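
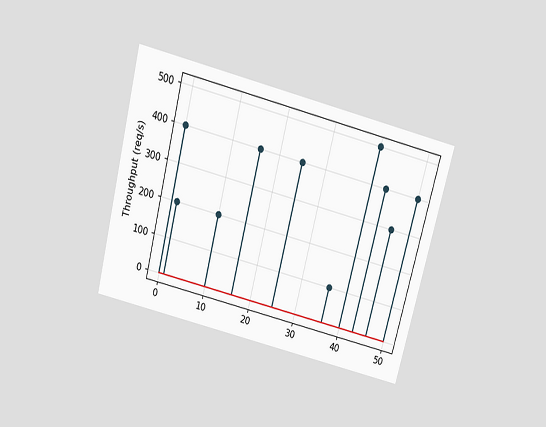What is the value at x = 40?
The chart is tilted about 14° clockwise and viewed slightly from above. The stem at x=40 reaches 500req/s.

500req/s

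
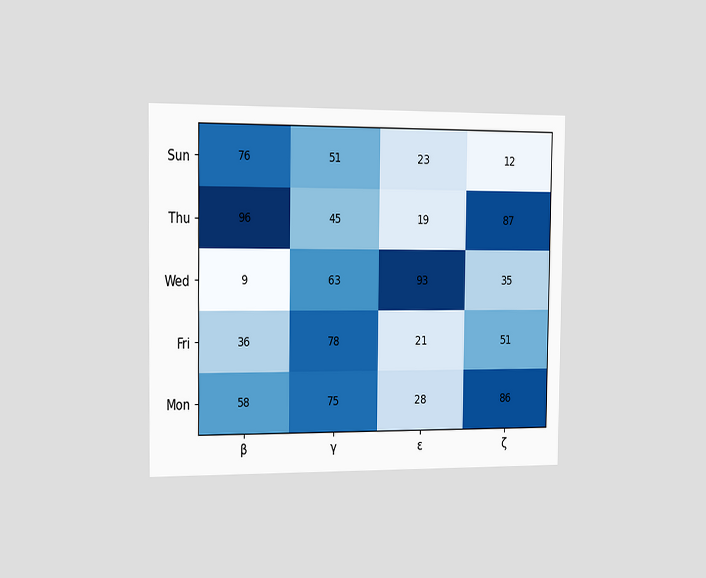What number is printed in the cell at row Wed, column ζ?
35

The chart is viewed slightly from the left. The (Wed, ζ) cell reads 35.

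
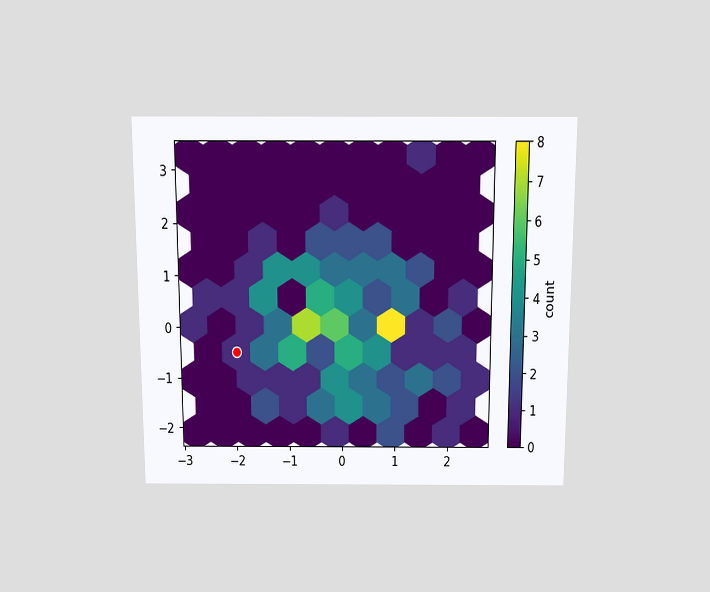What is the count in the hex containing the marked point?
1

The chart is viewed slightly from above. The marked hex reads 1 on the colorbar.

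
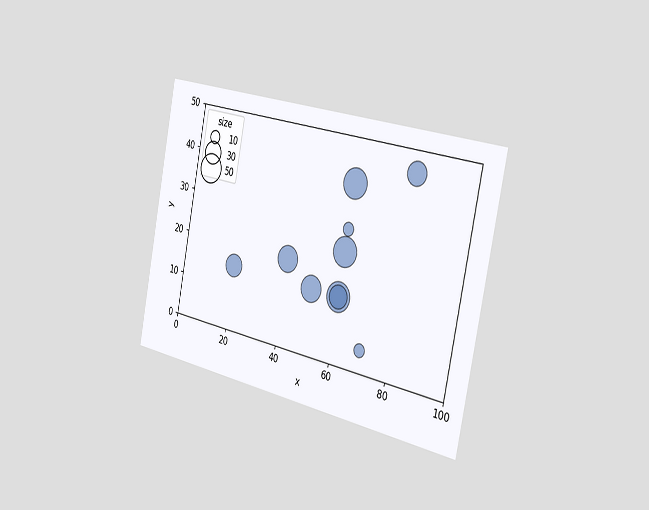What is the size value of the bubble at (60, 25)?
50

The chart is tilted about 11° clockwise and viewed slightly from the right. Matching the bubble at (60, 25) against the size legend gives 50.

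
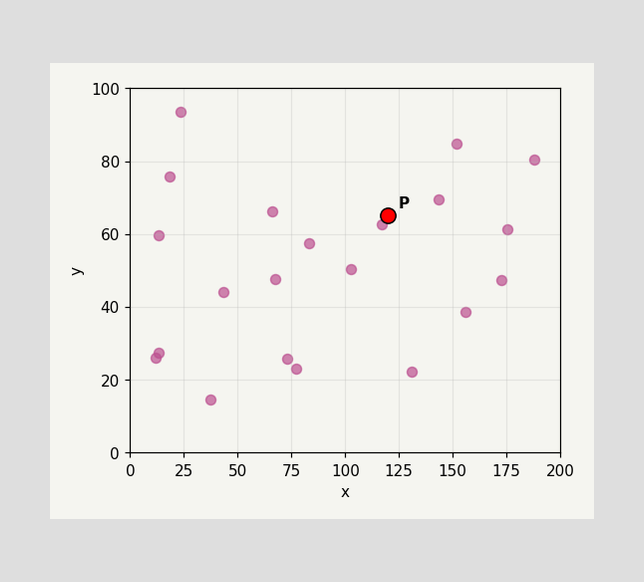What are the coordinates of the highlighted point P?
Following the gridlines from P to each axis, P sits at (120, 65).

(120, 65)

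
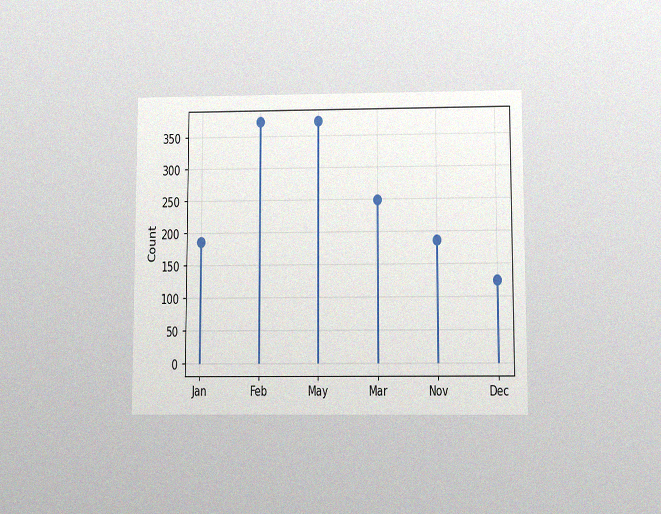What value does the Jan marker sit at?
186

The chart is viewed slightly from below, with some photo noise. The Jan marker sits at 186.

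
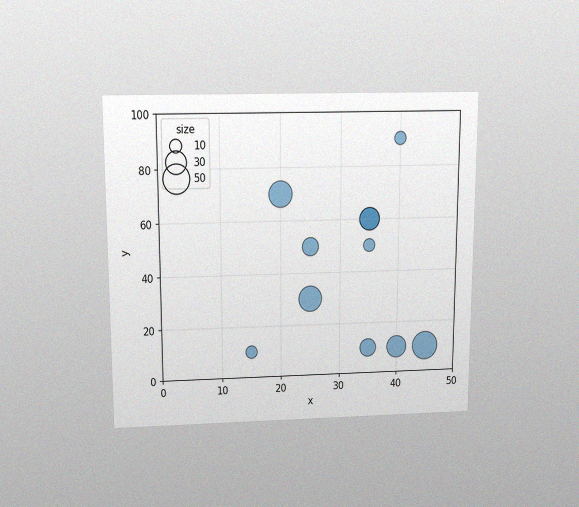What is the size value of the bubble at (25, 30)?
The chart is viewed slightly from above, with some photo noise. Matching the bubble at (25, 30) against the size legend gives 40.

40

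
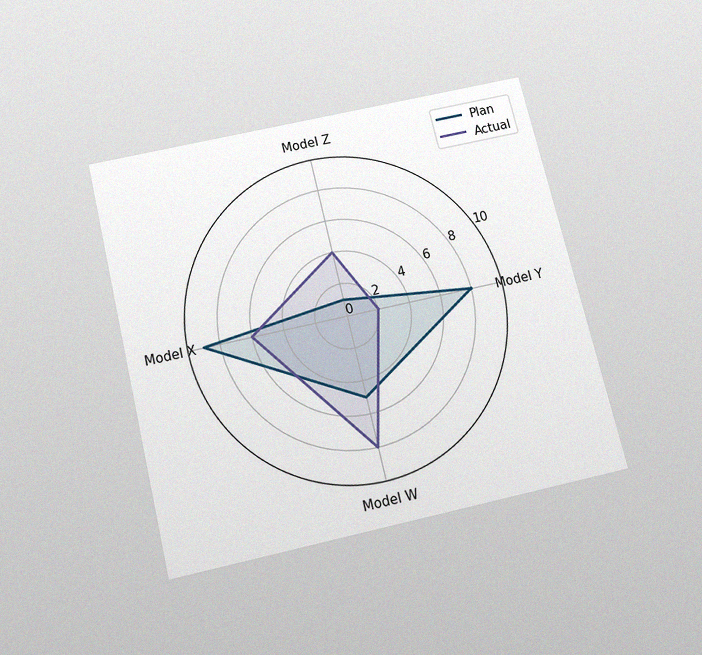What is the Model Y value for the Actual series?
The chart is tilted about 14° counter-clockwise and viewed slightly from below, with some photo noise. On the Model Y axis, Actual reaches 2.

2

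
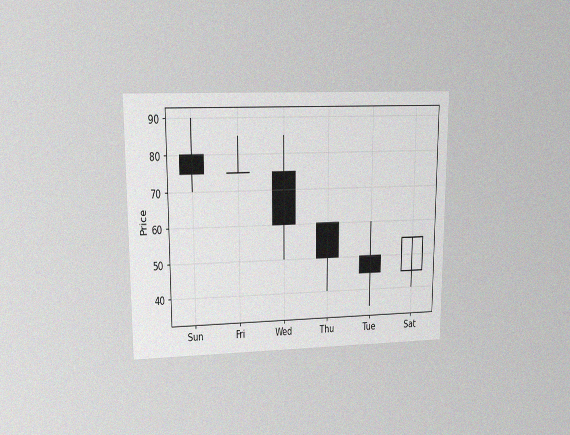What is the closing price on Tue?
45

The chart is viewed at a slight angle, with some photo noise. The Tue candle closes at 45.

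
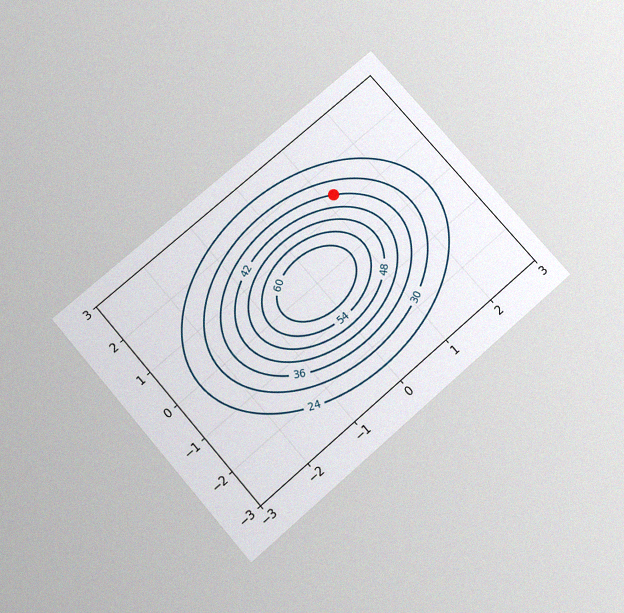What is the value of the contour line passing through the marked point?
36

The chart is tilted about 41° counter-clockwise and viewed slightly from below, with some photo noise. The marked point sits on the contour labelled 36.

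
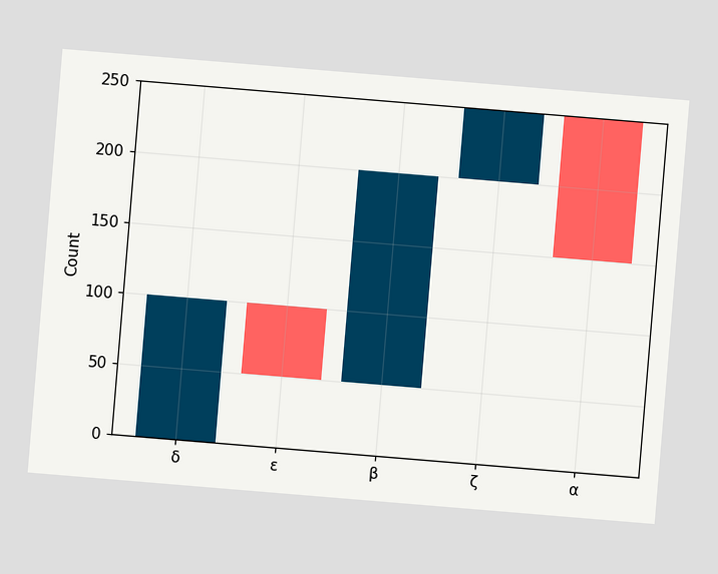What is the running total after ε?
The chart is tilted about 5° clockwise. After ε the running total reaches 50.

50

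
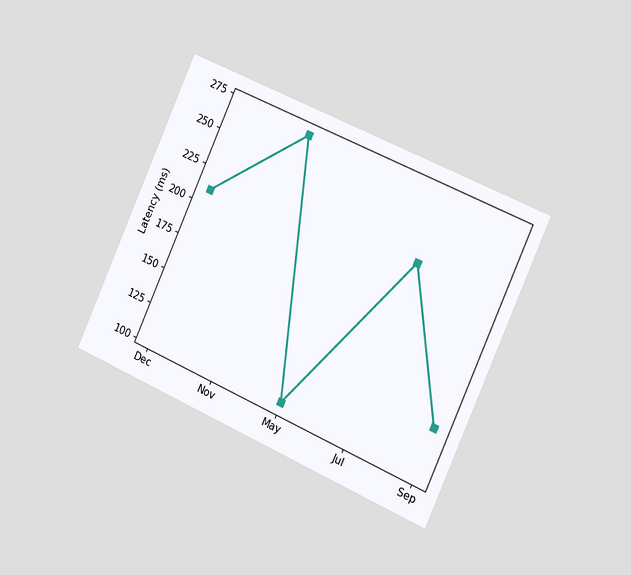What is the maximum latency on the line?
The chart is tilted about 24° clockwise and viewed slightly from the right. The highest point is at Nov, and reading across to the y-axis gives 270ms.

270ms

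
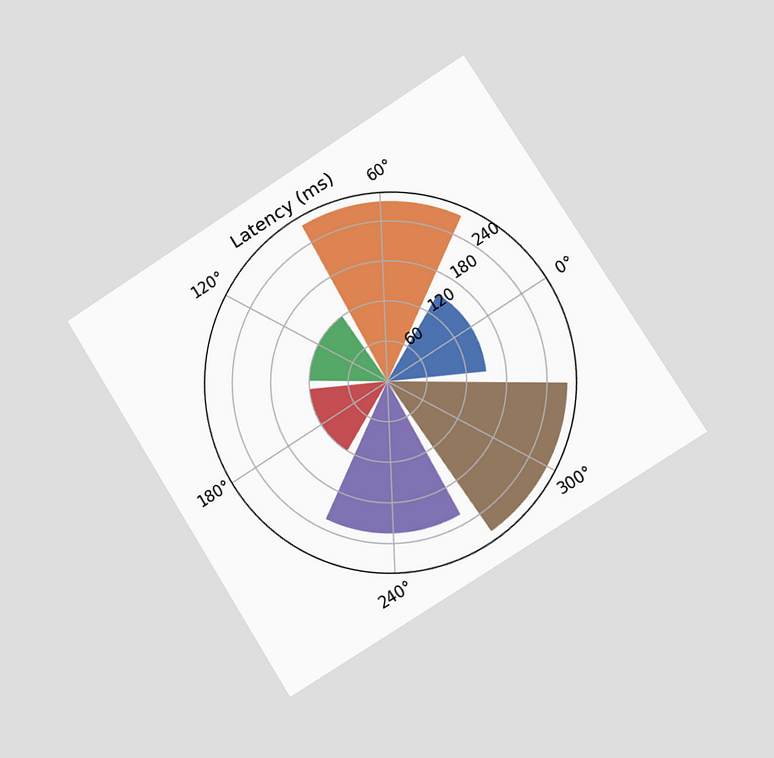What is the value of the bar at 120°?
120ms

The chart is tilted about 32° counter-clockwise and viewed slightly from the right. The bar at 120° reaches 120ms on the radial axis.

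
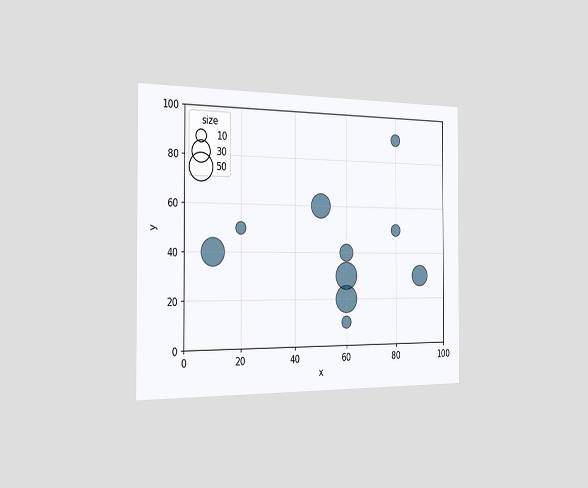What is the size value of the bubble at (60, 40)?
The chart is viewed slightly from the left. Matching the bubble at (60, 40) against the size legend gives 20.

20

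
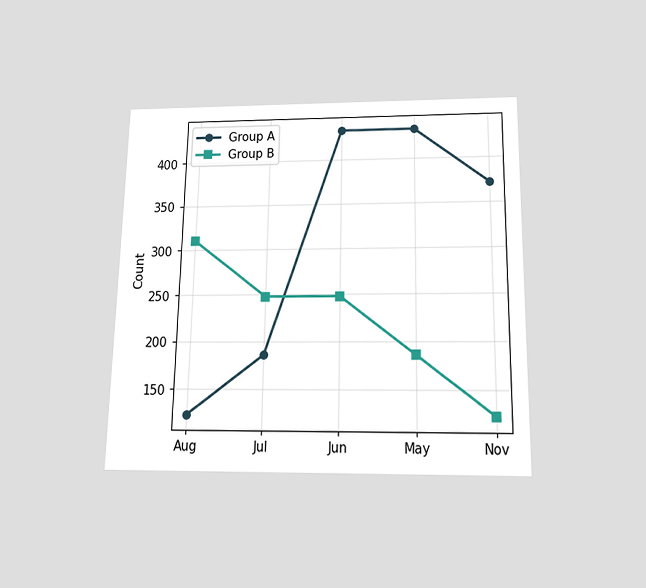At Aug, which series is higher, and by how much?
Group B, by 186

The chart is viewed slightly from below. At Aug, Group B sits above the other line by 186.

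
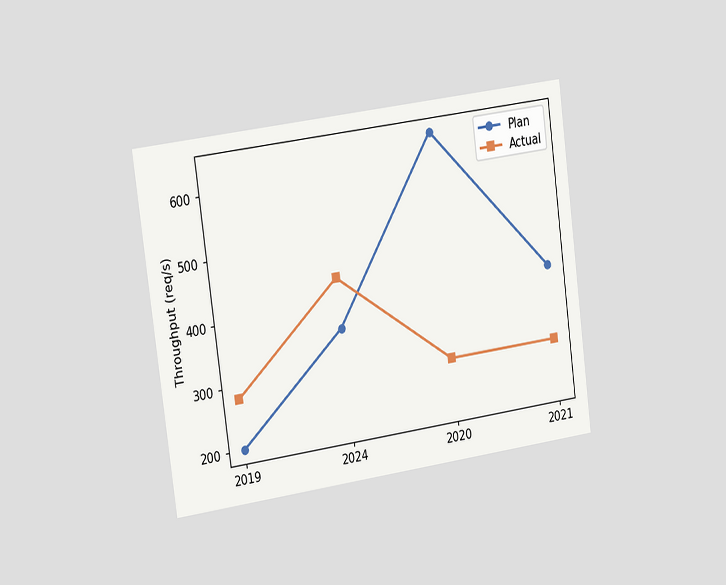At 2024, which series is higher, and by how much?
The chart is tilted about 8° counter-clockwise and viewed slightly from the left. At 2024, Actual sits above the other line by 80req/s.

Actual, by 80req/s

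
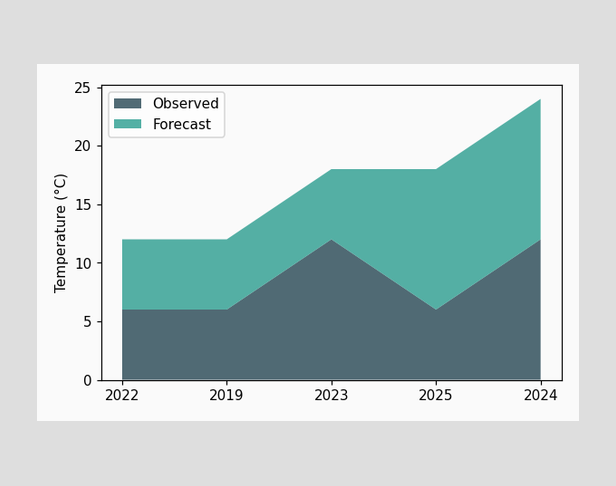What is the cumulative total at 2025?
18°C

The stacked total at 2025 reaches 18°C.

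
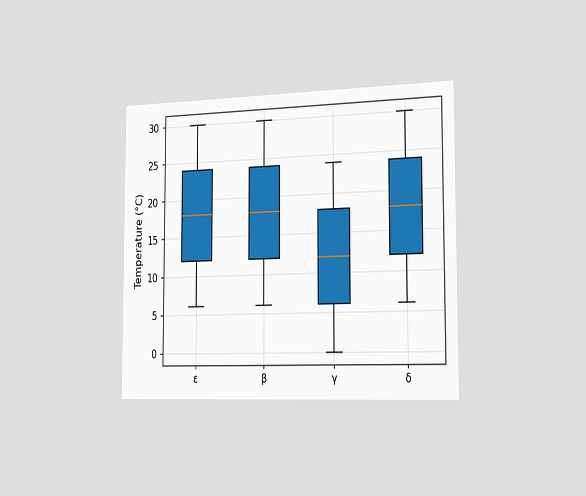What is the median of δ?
18°C

The chart is viewed slightly from the right. The median line in the δ box sits at 18°C.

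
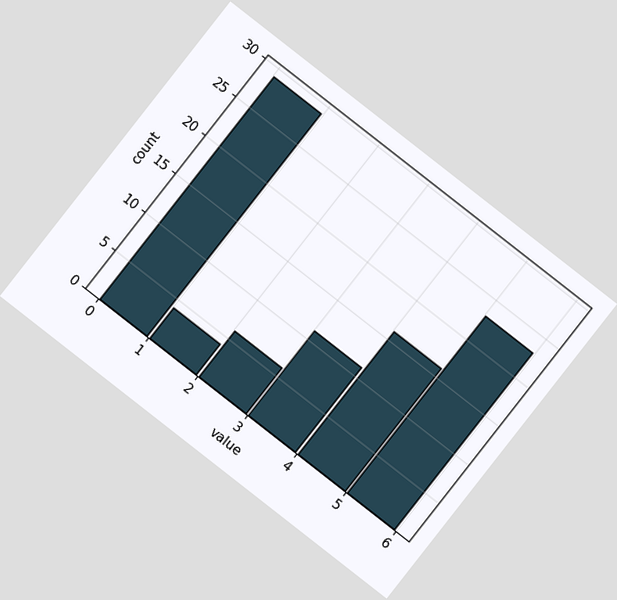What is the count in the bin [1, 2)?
4

The chart is tilted about 38° clockwise. The [1, 2) bin has height 4.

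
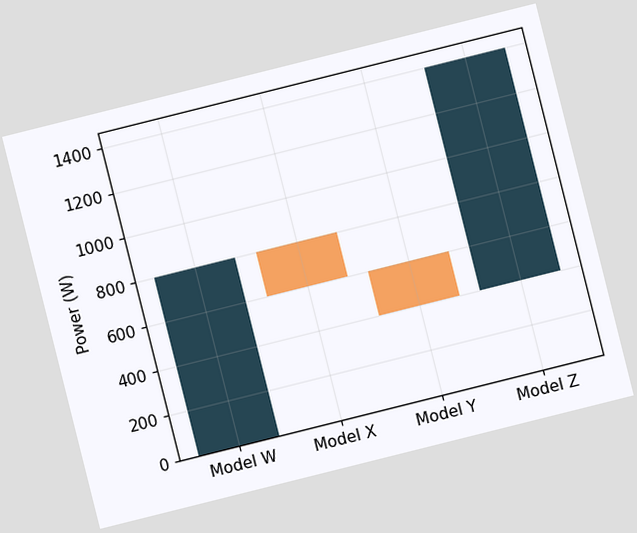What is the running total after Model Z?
The chart is tilted about 14° counter-clockwise. After Model Z the running total reaches 1400W.

1400W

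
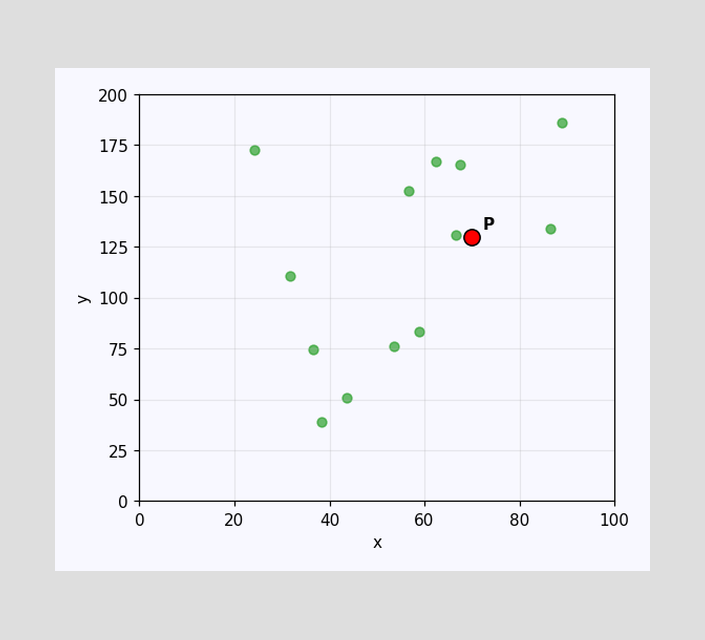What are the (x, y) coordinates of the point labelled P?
Following the gridlines from P to each axis, P sits at (70, 130).

(70, 130)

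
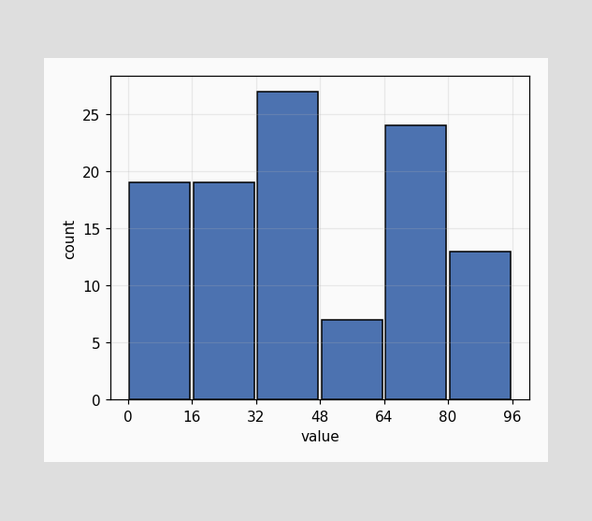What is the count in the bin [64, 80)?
24

The [64, 80) bin has height 24.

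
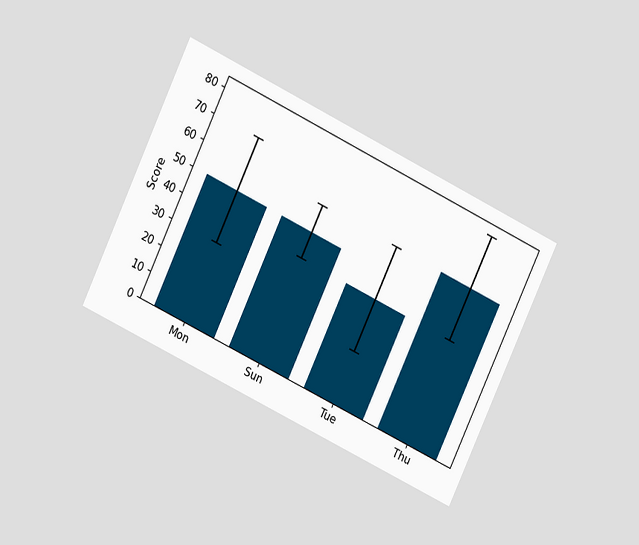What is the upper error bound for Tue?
60

The chart is tilted about 25° clockwise and viewed at a slight angle. The Tue bar's upper whisker reaches 60.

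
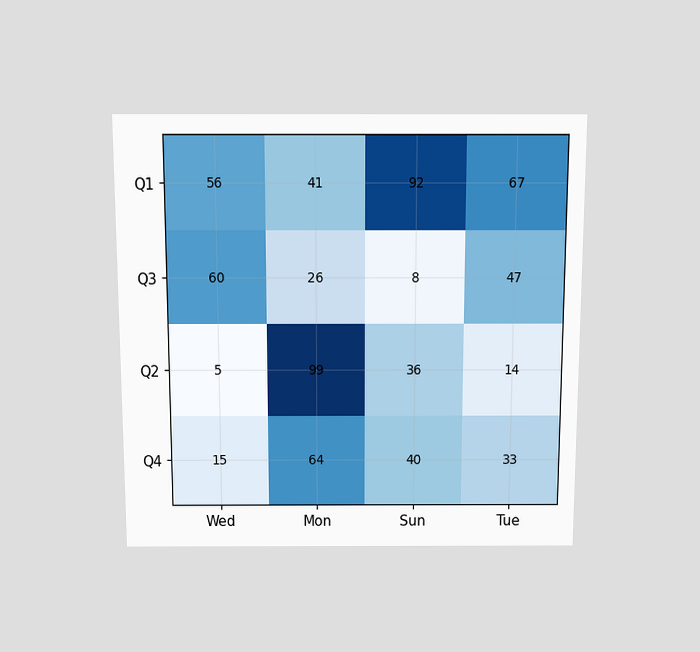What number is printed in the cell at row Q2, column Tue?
The chart is viewed slightly from above. The (Q2, Tue) cell reads 14.

14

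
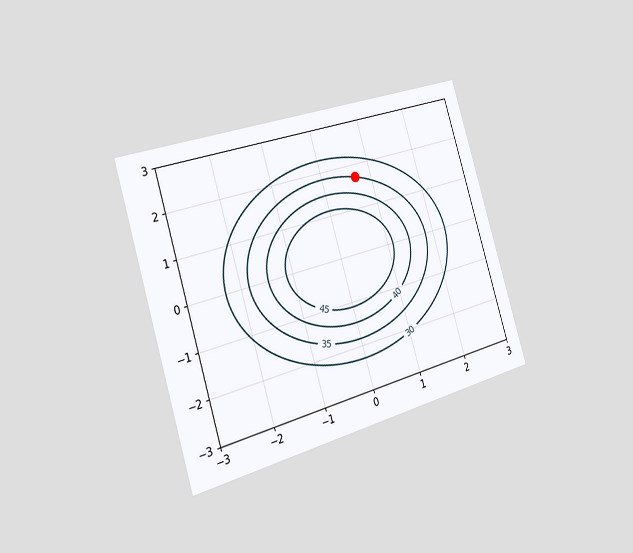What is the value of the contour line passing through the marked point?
The chart is tilted about 17° counter-clockwise and viewed slightly from the left. The marked point sits on the contour labelled 35.

35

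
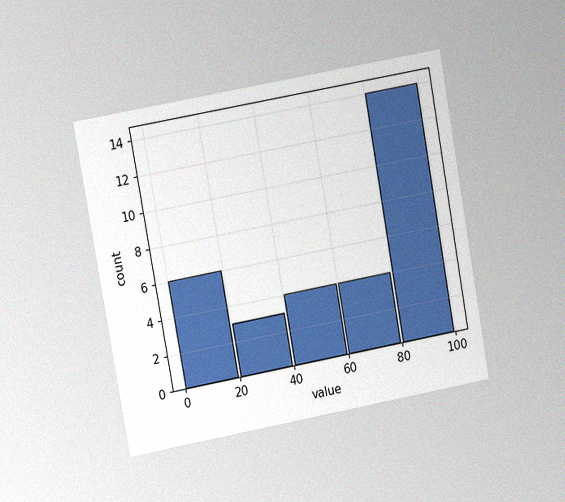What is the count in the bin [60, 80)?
The chart is tilted about 10° counter-clockwise and viewed at a slight angle, with some photo noise. The [60, 80) bin has height 4.

4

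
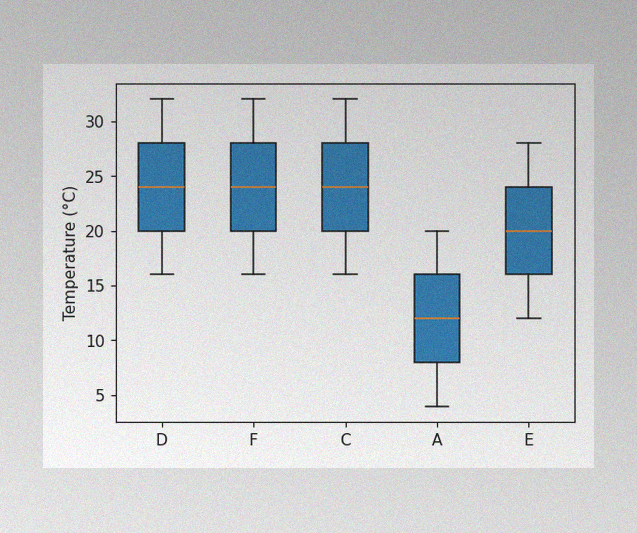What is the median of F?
The image has some photo noise and uneven lighting. The median line in the F box sits at 24°C.

24°C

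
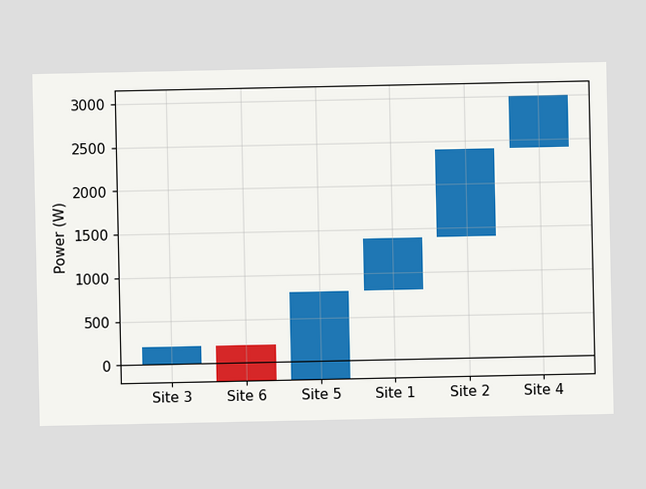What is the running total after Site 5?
800W

After Site 5 the running total reaches 800W.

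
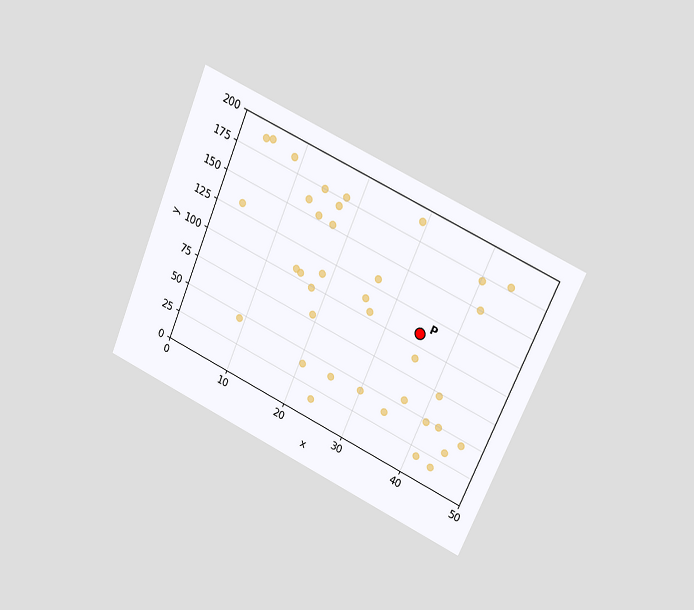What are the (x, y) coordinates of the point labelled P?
The chart is tilted about 23° clockwise and viewed at a slight angle. Following the gridlines from P to each axis, P sits at (35, 110).

(35, 110)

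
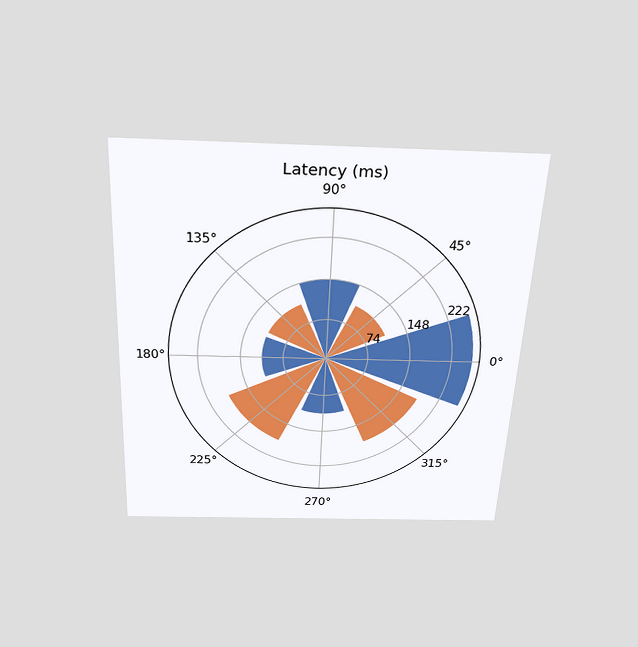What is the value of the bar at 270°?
The chart is tilted about 3° clockwise and viewed slightly from above. The bar at 270° reaches 111ms on the radial axis.

111ms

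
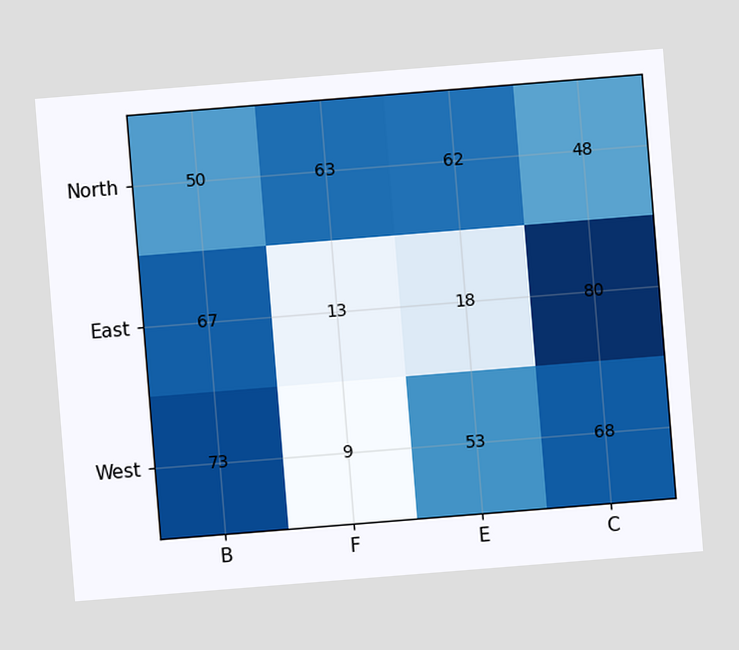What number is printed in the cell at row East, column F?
The chart is tilted about 5° counter-clockwise. The (East, F) cell reads 13.

13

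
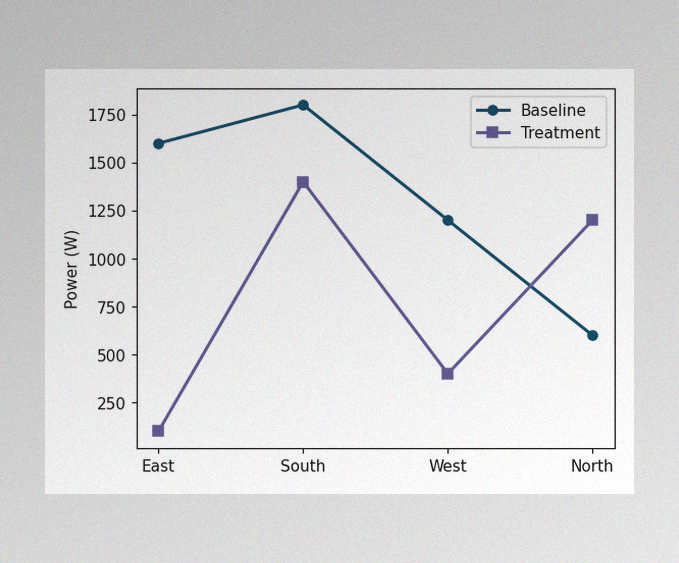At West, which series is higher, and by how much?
The image has some photo noise and uneven lighting. At West, Baseline sits above the other line by 800W.

Baseline, by 800W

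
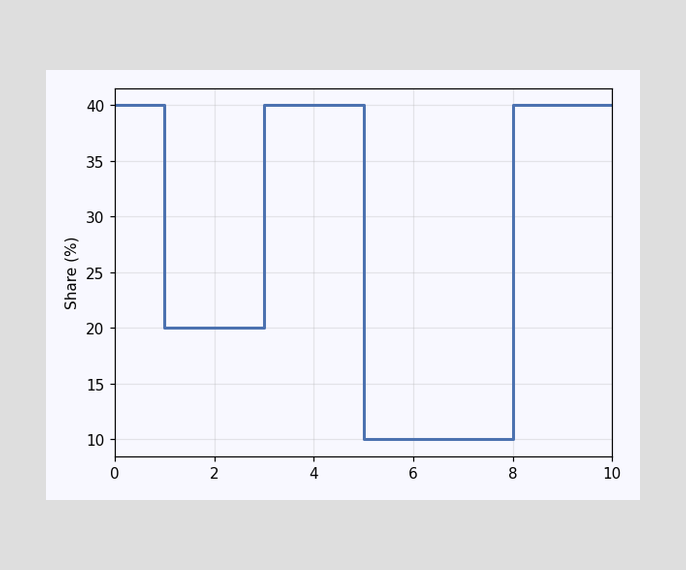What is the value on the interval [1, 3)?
20%

On [1, 3) the step sits at 20%.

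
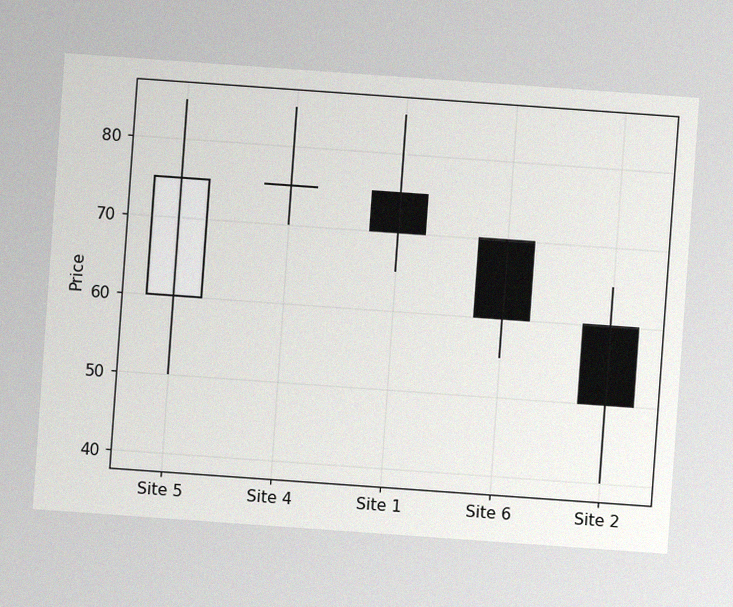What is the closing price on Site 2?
The chart is tilted about 4° clockwise, with some photo noise. The Site 2 candle closes at 50.

50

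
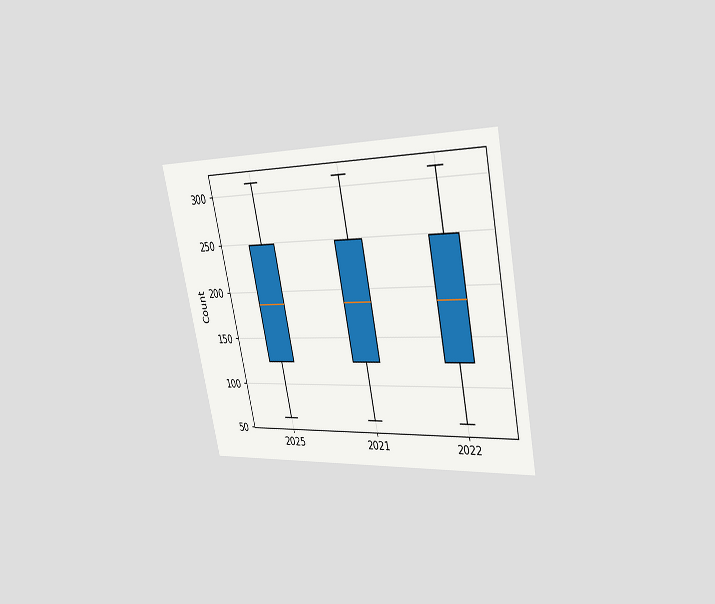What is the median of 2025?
186

The chart is tilted about 12° counter-clockwise and viewed slightly from the right. The median line in the 2025 box sits at 186.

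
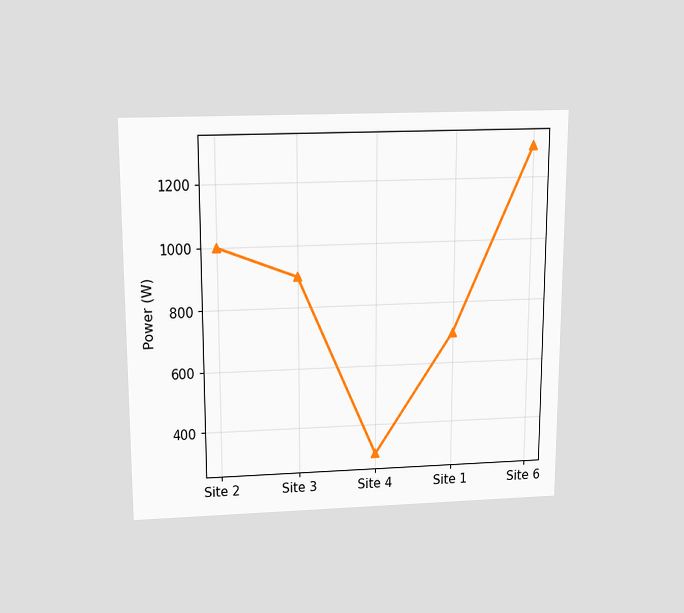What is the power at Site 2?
The chart is viewed slightly from above. At Site 2, the line is at 1000W.

1000W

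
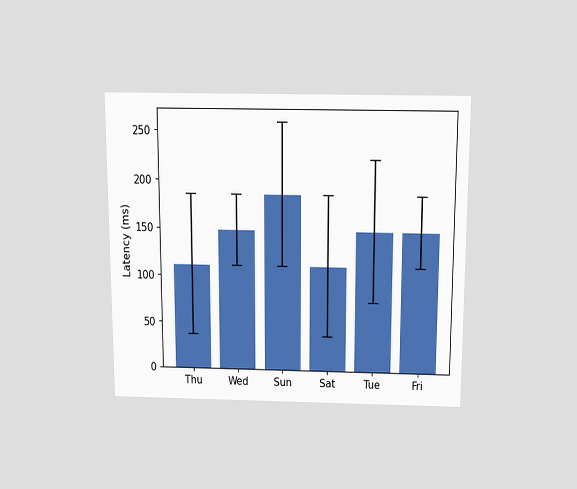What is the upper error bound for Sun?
259ms

The chart is viewed slightly from above. The Sun bar's upper whisker reaches 259ms.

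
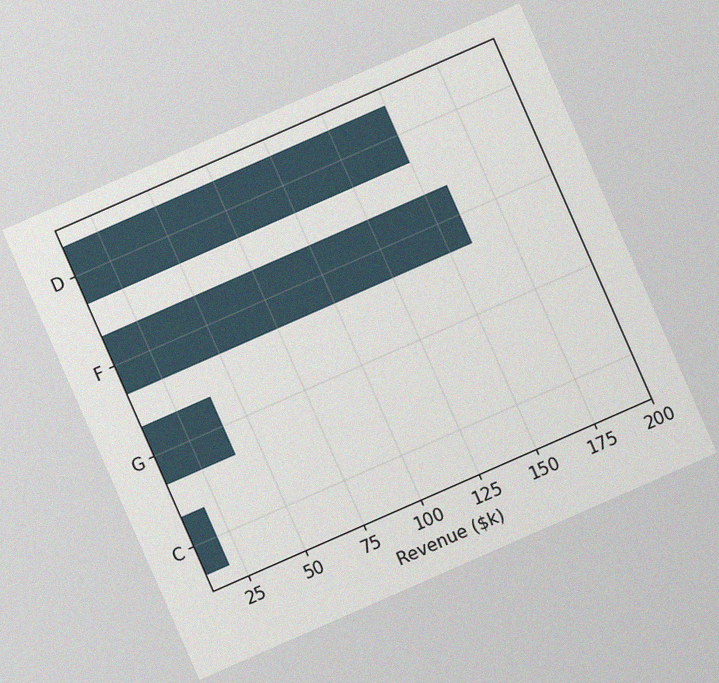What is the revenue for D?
The chart is tilted about 24° counter-clockwise, with some photo noise. Reading along the chart's x-axis, the D bar reaches $150k.

$150k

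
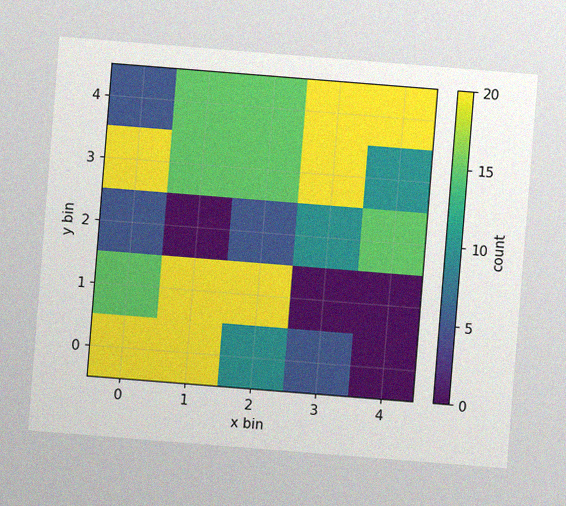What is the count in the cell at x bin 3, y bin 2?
10

The chart is tilted about 5° clockwise, with some photo noise. Matching the cell (3, 2) against the colorbar gives 10.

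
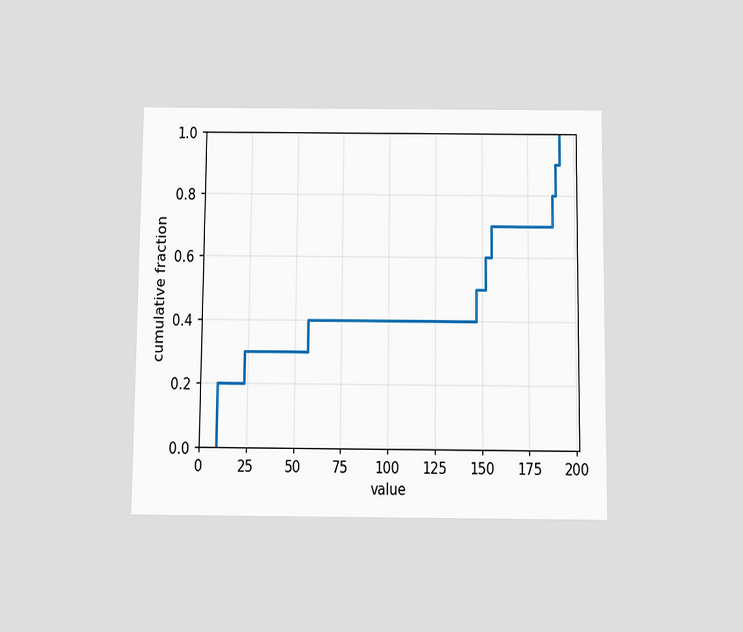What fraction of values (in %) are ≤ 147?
50%

The chart is viewed slightly from below. At x=147 the ECDF step is at 50%.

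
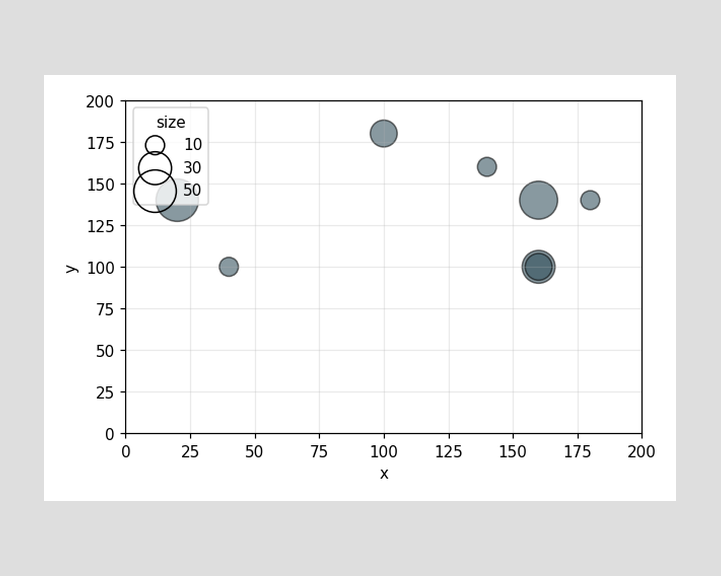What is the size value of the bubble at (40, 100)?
Matching the bubble at (40, 100) against the size legend gives 10.

10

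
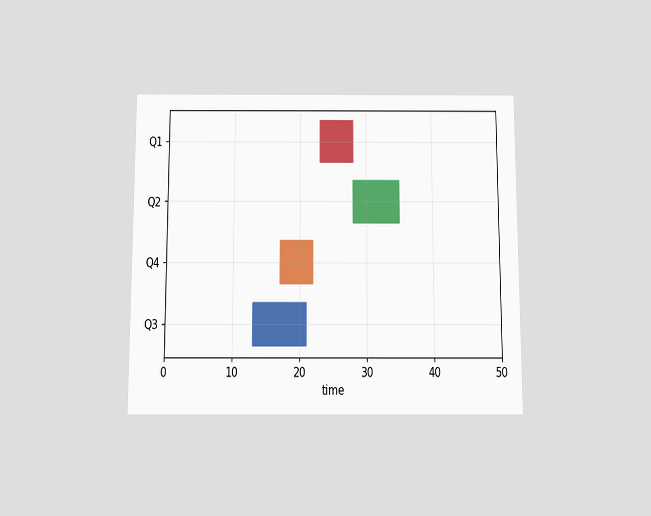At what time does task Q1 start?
23

The chart is viewed slightly from below. The Q1 bar begins at t=23.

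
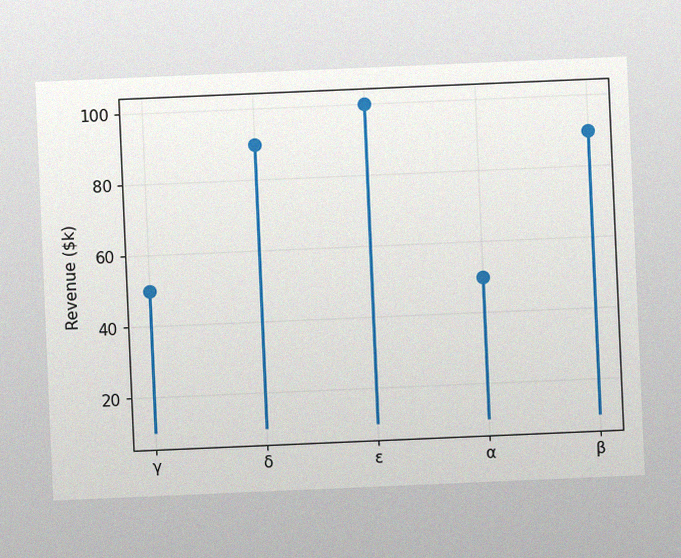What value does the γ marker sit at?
$50k

The chart is tilted about 2° counter-clockwise, with some photo noise. The γ marker sits at $50k.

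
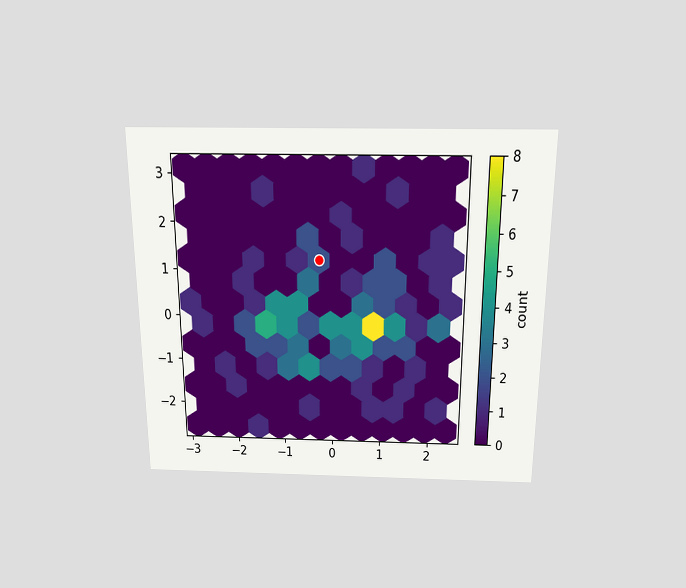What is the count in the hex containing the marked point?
The chart is viewed slightly from above. The marked hex reads 2 on the colorbar.

2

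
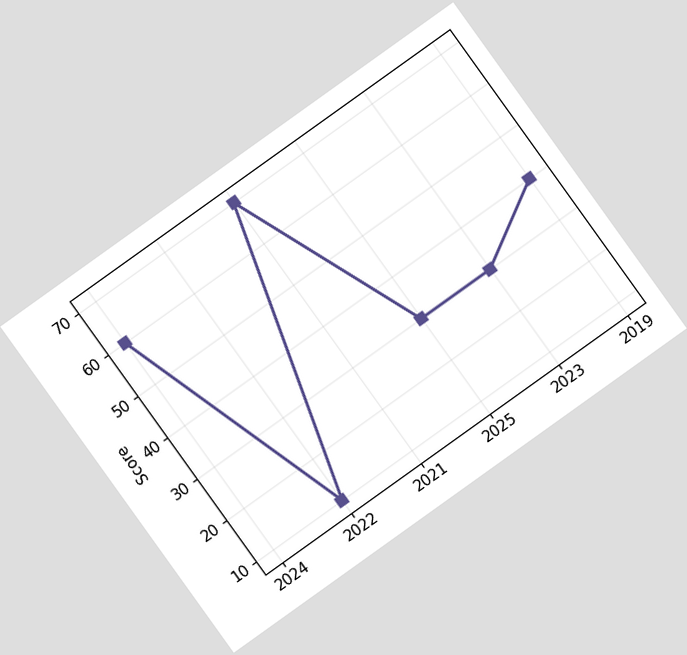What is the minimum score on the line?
10

The chart is tilted about 36° counter-clockwise. The lowest point is at 2022, and reading across to the y-axis gives 10.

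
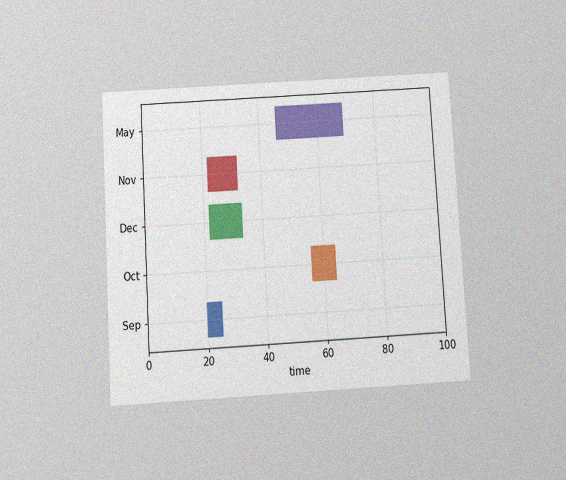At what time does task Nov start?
The chart is tilted about 3° counter-clockwise and viewed slightly from below, with some photo noise. The Nov bar begins at t=22.

22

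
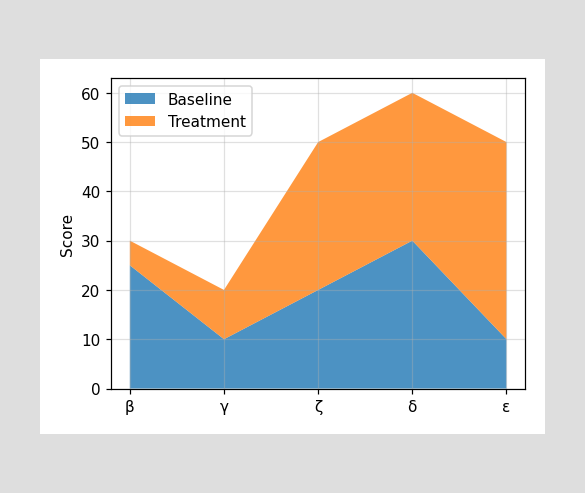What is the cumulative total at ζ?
50

The stacked total at ζ reaches 50.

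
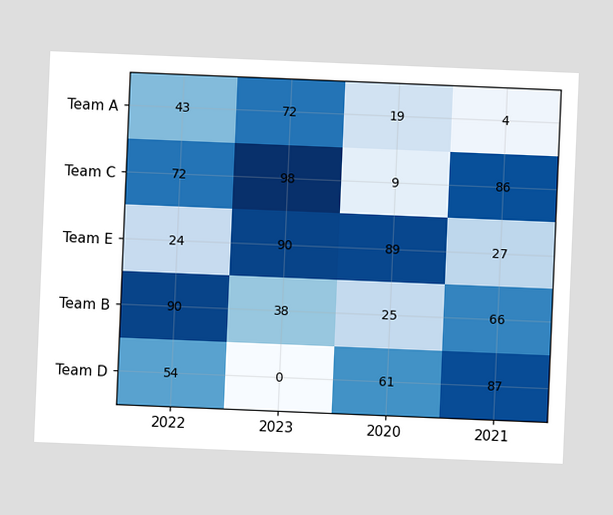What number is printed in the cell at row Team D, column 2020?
61

The chart is tilted about 2° clockwise. The (Team D, 2020) cell reads 61.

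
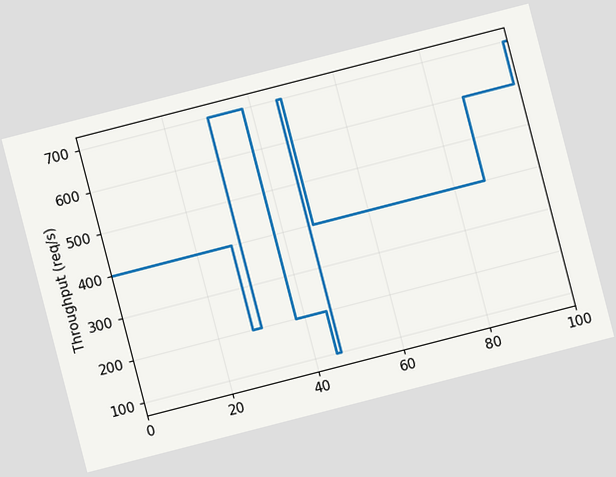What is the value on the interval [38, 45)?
200req/s

The chart is tilted about 14° counter-clockwise. On [38, 45) the step sits at 200req/s.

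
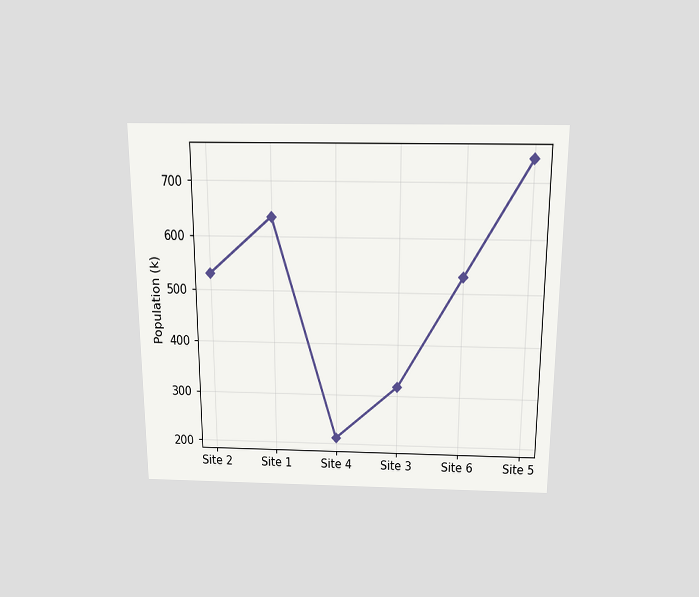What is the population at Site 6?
530k

The chart is viewed slightly from above. At Site 6, the line is at 530k.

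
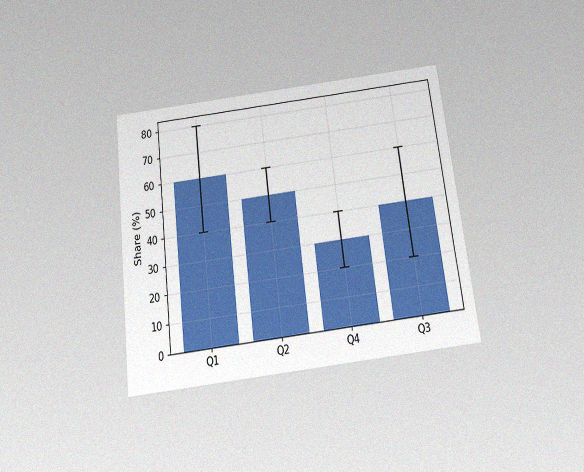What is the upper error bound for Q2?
The chart is tilted about 7° counter-clockwise and viewed slightly from below, with some photo noise. The Q2 bar's upper whisker reaches 60%.

60%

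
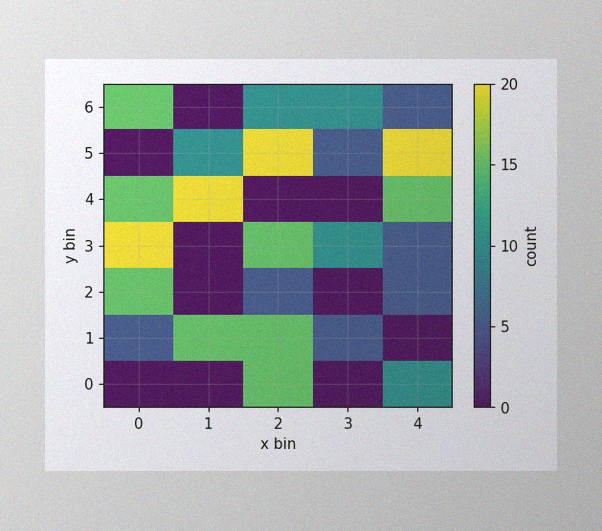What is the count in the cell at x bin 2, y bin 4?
0

The image has some photo noise and uneven lighting. Matching the cell (2, 4) against the colorbar gives 0.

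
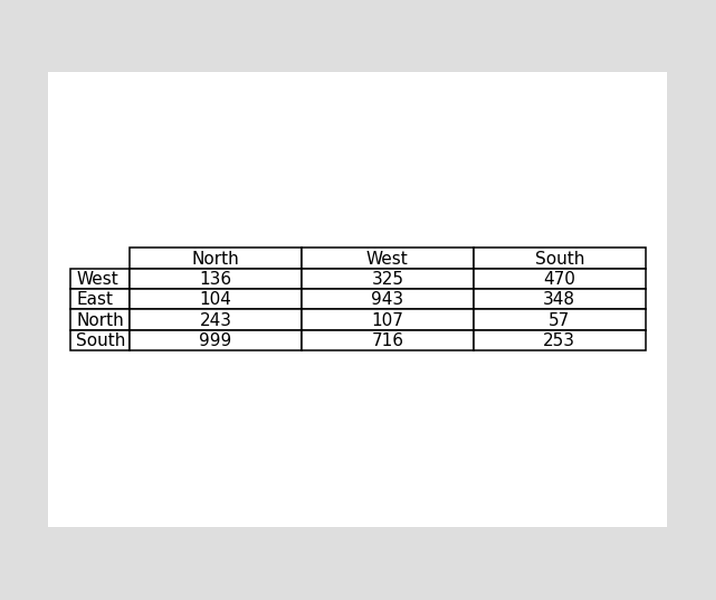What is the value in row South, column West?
716

The (South, West) cell reads 716.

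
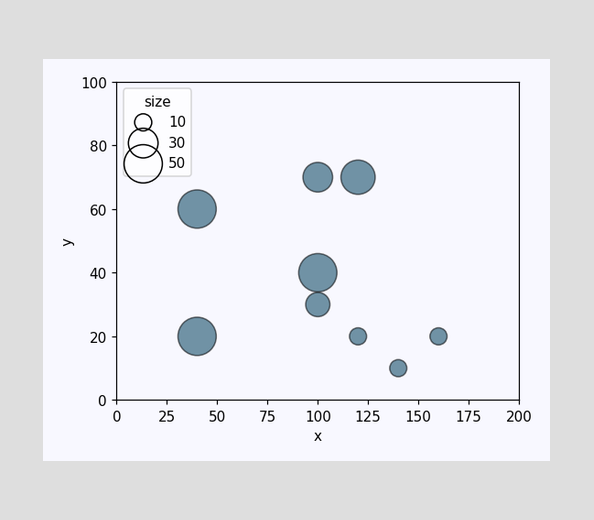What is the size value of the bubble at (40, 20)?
Matching the bubble at (40, 20) against the size legend gives 50.

50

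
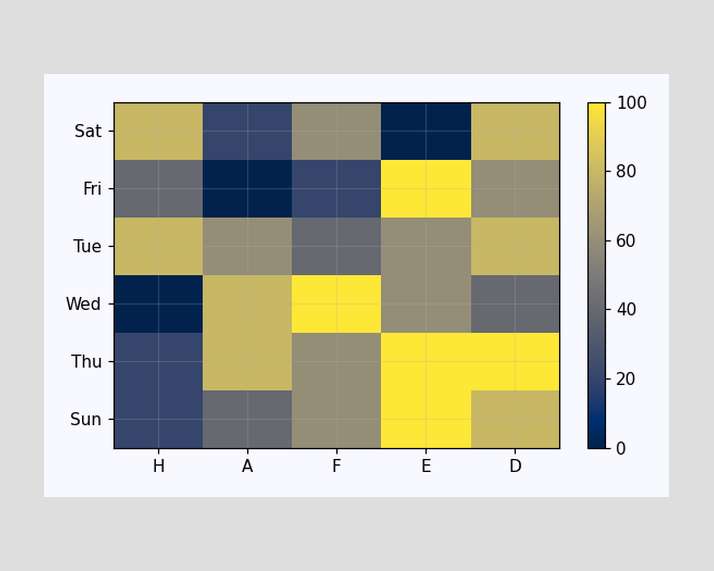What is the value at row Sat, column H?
Matching cell (Sat, H) against the colorbar gives 80.

80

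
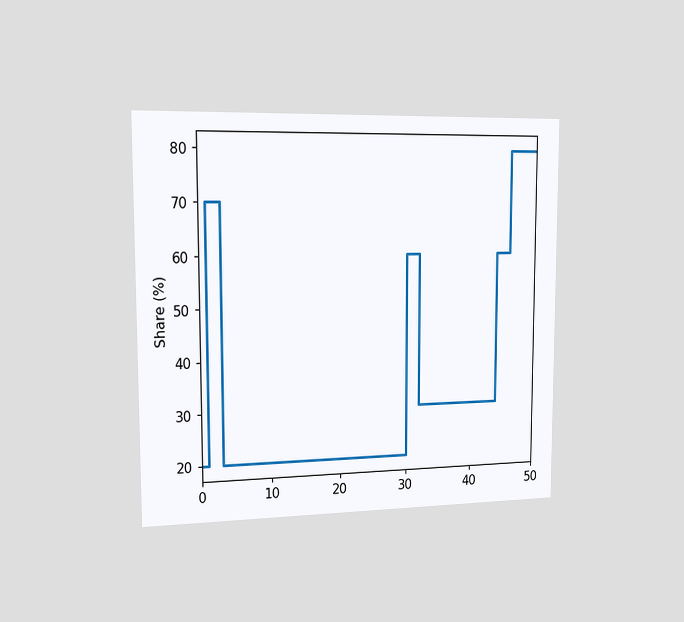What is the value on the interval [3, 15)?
The chart is viewed slightly from the left. On [3, 15) the step sits at 20%.

20%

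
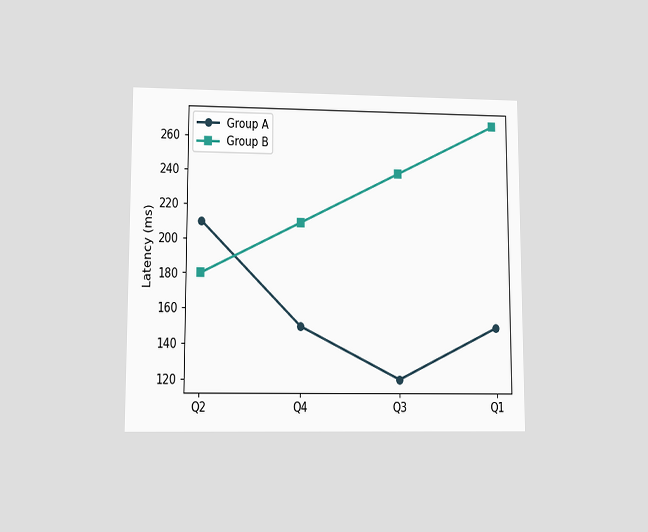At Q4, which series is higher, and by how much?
Group B, by 60ms

The chart is viewed at a slight angle. At Q4, Group B sits above the other line by 60ms.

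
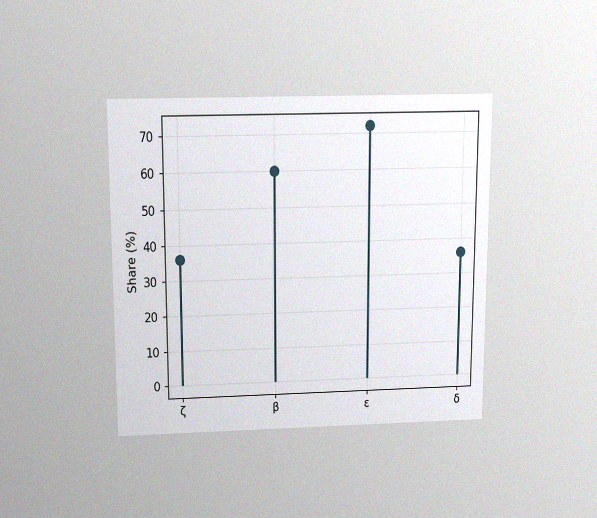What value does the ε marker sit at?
The chart is viewed slightly from above, with some photo noise. The ε marker sits at 72%.

72%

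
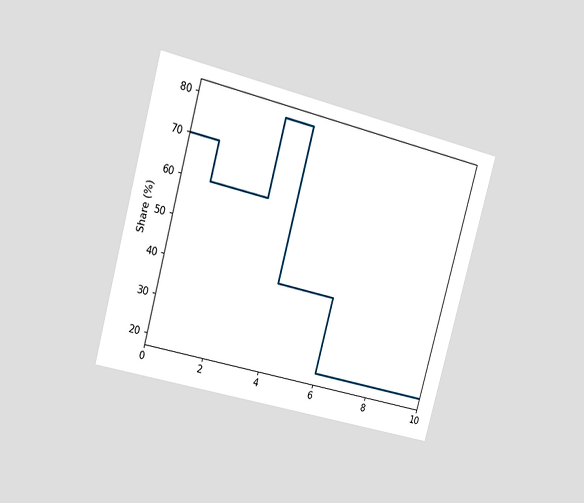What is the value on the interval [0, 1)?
The chart is tilted about 15° clockwise and viewed slightly from the left. On [0, 1) the step sits at 70%.

70%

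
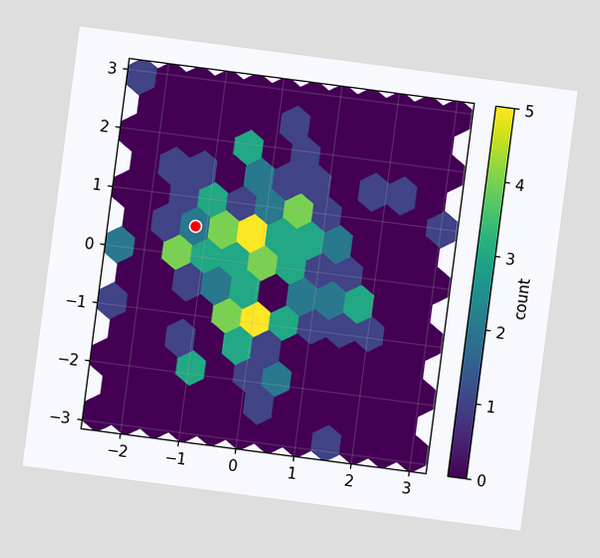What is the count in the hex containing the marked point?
2

The chart is tilted about 7° clockwise. The marked hex reads 2 on the colorbar.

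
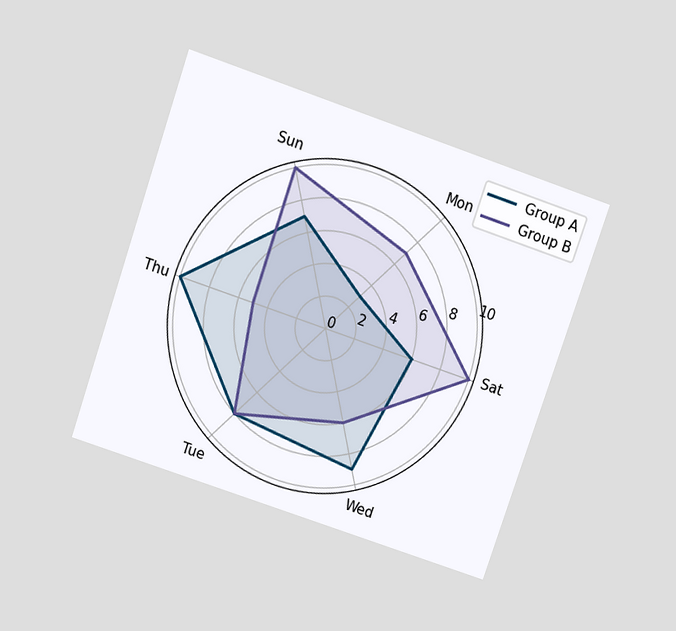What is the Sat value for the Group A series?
6

The chart is tilted about 19° clockwise and viewed slightly from above. On the Sat axis, Group A reaches 6.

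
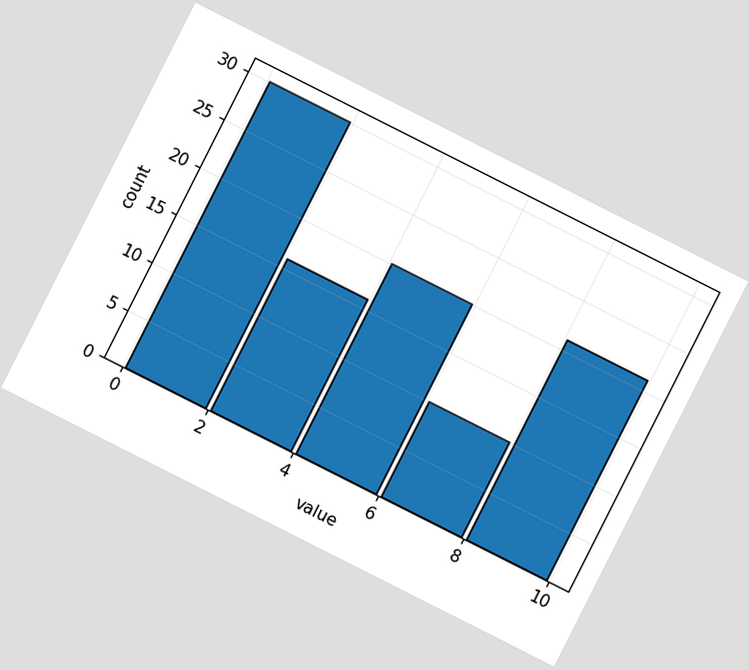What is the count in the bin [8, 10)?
The chart is tilted about 27° clockwise. The [8, 10) bin has height 21.

21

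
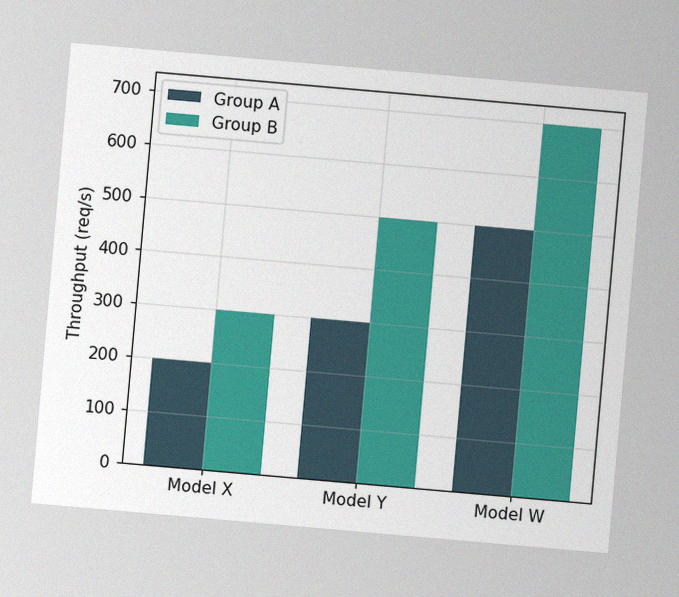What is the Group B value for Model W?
The chart is tilted about 5° clockwise, with some photo noise. The Group B bar at Model W reaches 700req/s on the y-axis.

700req/s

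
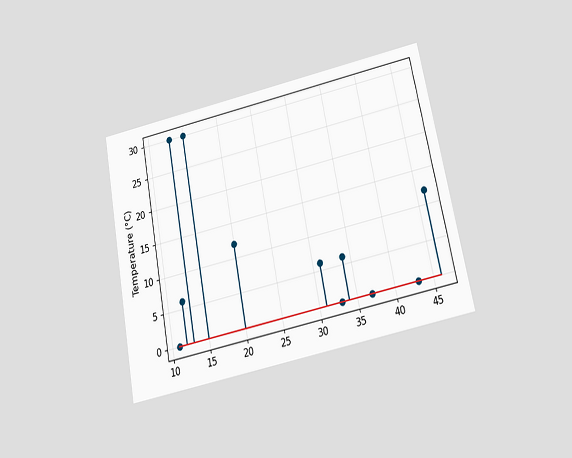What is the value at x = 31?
The chart is tilted about 11° counter-clockwise and viewed slightly from below. The stem at x=31 reaches 6°C.

6°C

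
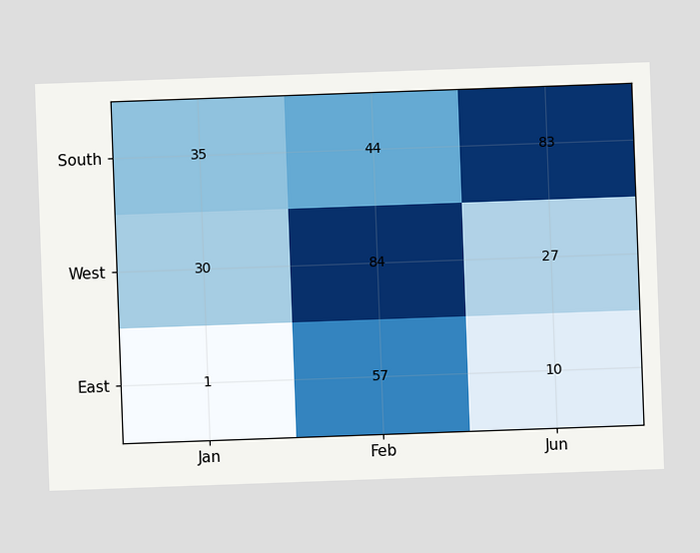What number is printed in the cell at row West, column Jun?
27

The chart is tilted about 2° counter-clockwise. The (West, Jun) cell reads 27.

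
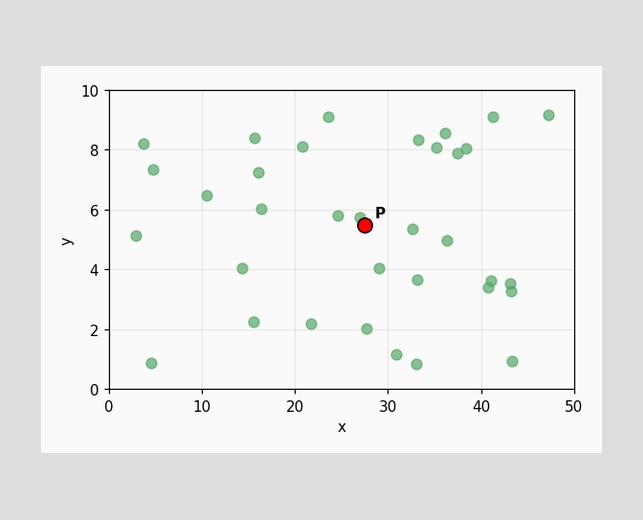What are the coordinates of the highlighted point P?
Following the gridlines from P to each axis, P sits at (27.5, 5.5).

(27.5, 5.5)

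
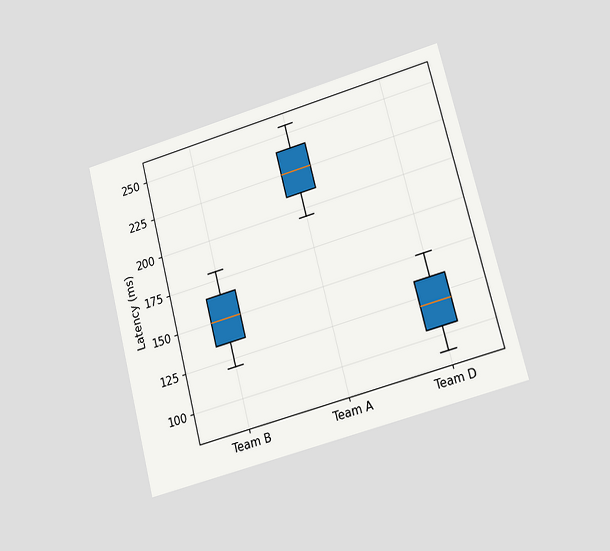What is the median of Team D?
120ms

The chart is tilted about 14° counter-clockwise and viewed at a slight angle. The median line in the Team D box sits at 120ms.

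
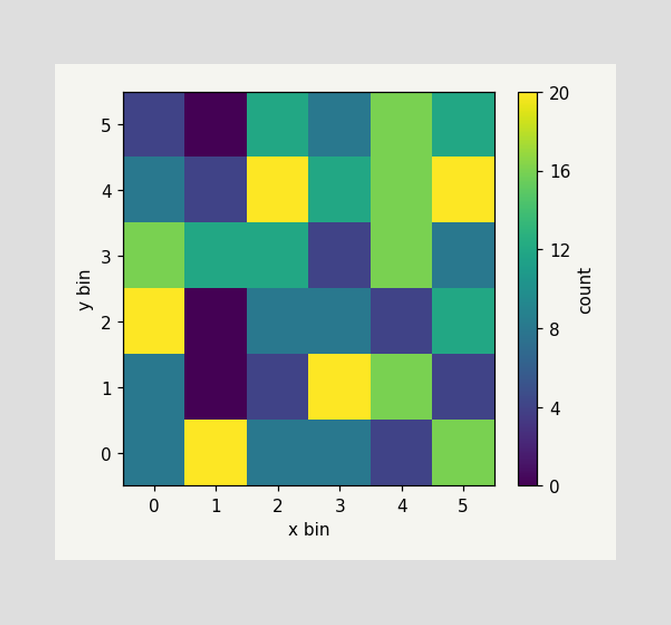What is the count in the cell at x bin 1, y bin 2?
Matching the cell (1, 2) against the colorbar gives 0.

0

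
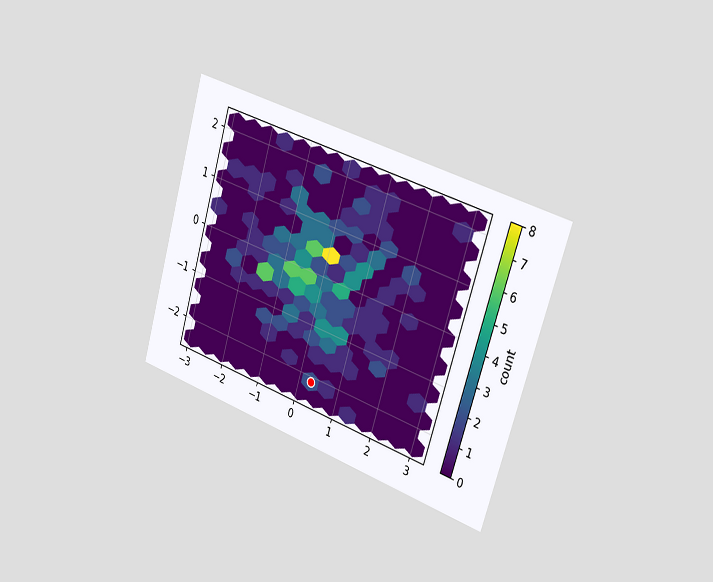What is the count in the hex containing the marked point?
The chart is tilted about 17° clockwise and viewed slightly from the right. The marked hex reads 2 on the colorbar.

2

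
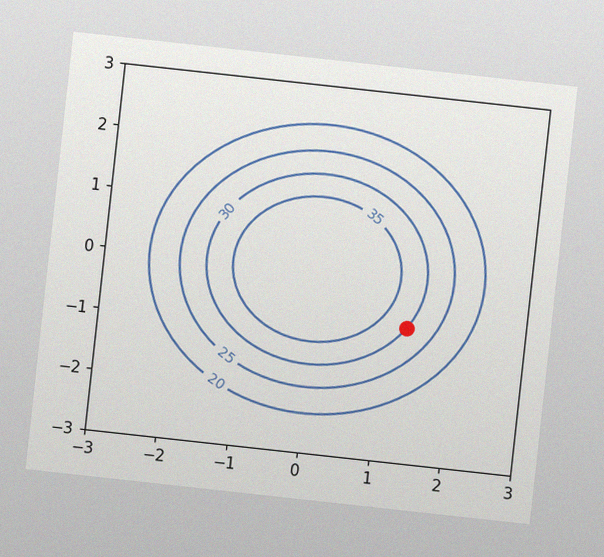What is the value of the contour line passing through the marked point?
30

The chart is tilted about 6° clockwise, with some photo noise. The marked point sits on the contour labelled 30.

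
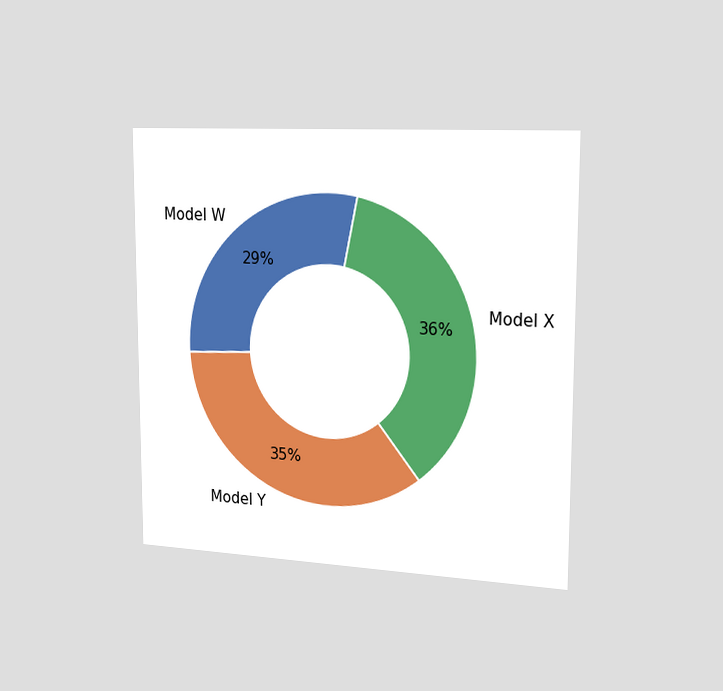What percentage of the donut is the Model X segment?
The chart is viewed slightly from the right. The Model X segment takes up 36% of the ring.

36%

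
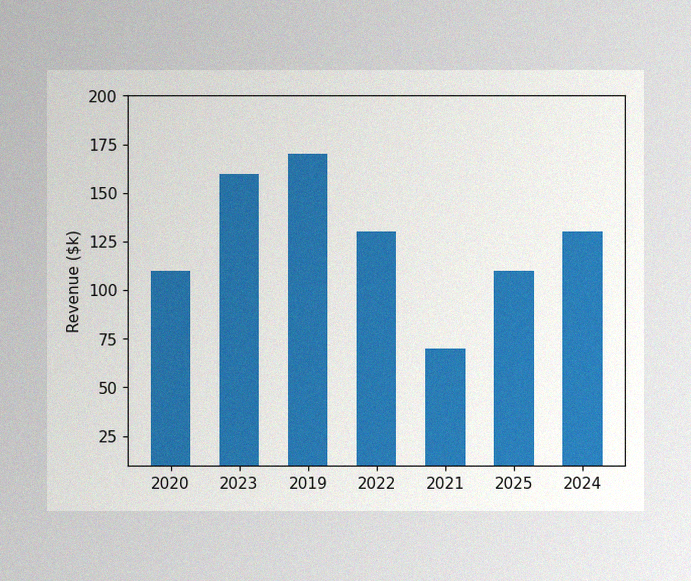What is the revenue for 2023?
$160k

The image has some photo noise and uneven lighting. Reading along the chart's y-axis, the 2023 bar reaches $160k.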